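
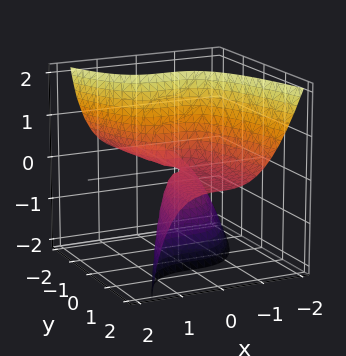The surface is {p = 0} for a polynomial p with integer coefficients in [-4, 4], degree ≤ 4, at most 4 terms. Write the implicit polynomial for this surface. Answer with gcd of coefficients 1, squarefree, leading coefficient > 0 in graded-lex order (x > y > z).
(a) The degree is 3 — no degree-2 surface has this shape.
(b) From the axis intercepts and sections: every point of the y-axis in the box is on the surface; it meets the z-axis at z = 0 (among the integer gridlines).
(c) These observations pin down the coefficients.

2*x^3 + 3*y*z + z^2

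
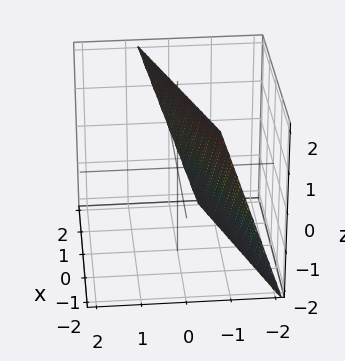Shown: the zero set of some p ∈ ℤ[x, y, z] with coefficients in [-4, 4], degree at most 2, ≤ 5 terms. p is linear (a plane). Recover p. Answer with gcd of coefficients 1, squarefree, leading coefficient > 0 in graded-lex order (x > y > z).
(a) Degree: the surface is flat (a plane), so deg p = 1.
(b) Observable constraints: it meets the x-axis at x = 2 (among the integer gridlines); it meets the z-axis at z = 2 (among the integer gridlines).
(c) These observations pin down the coefficients.

x - 3*y + z - 2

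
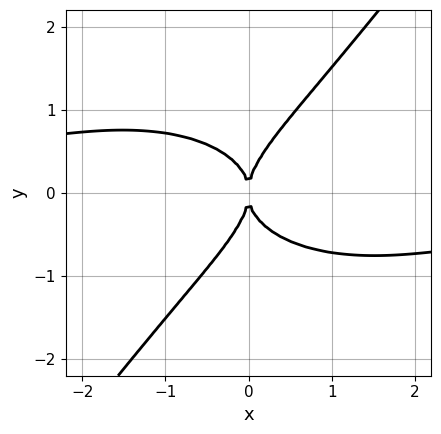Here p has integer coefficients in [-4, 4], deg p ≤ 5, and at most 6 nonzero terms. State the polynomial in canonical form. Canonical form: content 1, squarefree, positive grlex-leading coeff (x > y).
x^3*y + 2*x*y^3 - 2*y^4 + 2*x^2

deg p = 4. A generic line meets the curve in up to 4 points.
From the axis intercepts and sections: it meets the y-axis at y = 0 (among the integer gridlines); one x-axis crossing is at x = 0.
These observations pin down the coefficients.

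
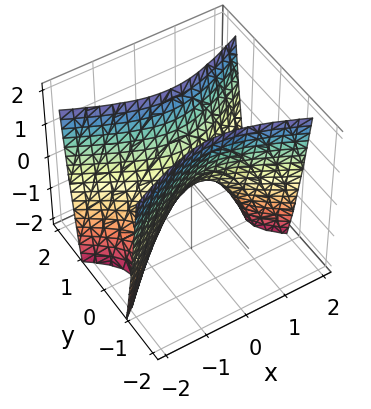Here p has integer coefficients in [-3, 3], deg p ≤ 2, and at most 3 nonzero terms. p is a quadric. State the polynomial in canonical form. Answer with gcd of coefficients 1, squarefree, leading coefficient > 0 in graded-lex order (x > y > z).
x^2 - 3*y^2 + z

1. deg p = 2. A saddle surface; a quadric.
2. Symmetries: the x ↦ −x reflection is a symmetry, so x appears only in even powers; it's symmetric under y → −y, forcing even powers of y.
3. Checking where it meets the axes: one y-axis crossing is at y = 0; it crosses the z-axis at the gridline z = 0; it meets the x-axis at x = 0 (among the integer gridlines).
4. The integer polynomial consistent with all of this is the stated p.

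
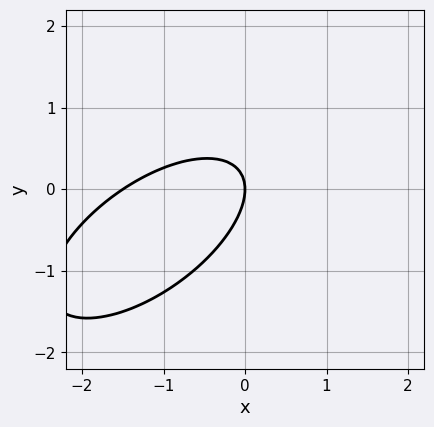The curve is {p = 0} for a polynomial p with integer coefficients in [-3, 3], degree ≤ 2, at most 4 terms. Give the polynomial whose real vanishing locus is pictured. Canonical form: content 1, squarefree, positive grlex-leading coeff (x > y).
2*x^2 - 3*x*y + 3*y^2 + 3*x

First, degree: the shape is more complex than any degree-1 curve, so deg p = 2.
Next, reading off the gridlines: it meets the y-axis at y = 0 (among the integer gridlines); one x-axis crossing is at x = 0.
Finally, matching integer coefficients to the picture gives p.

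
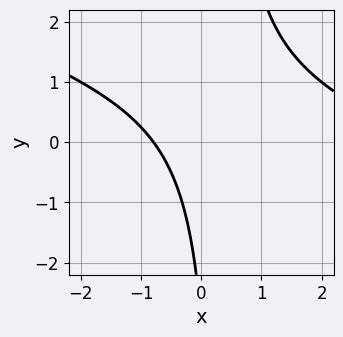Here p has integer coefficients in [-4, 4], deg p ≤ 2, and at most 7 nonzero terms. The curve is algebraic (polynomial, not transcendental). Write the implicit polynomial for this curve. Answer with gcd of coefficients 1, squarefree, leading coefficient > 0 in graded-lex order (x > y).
The degree is 2 — a generic line meets the curve in up to 2 points.
From the visible intercepts: the curve avoids every integer y-axis point in the box.
Assembling these constraints gives the stated polynomial.

x^2 + 3*x*y - 3*x - y - 3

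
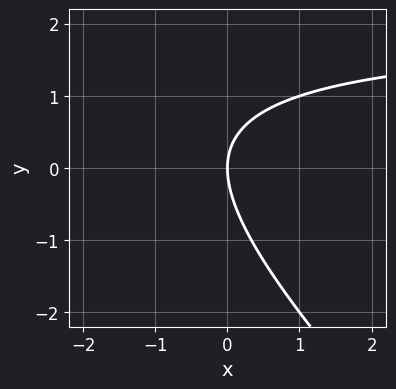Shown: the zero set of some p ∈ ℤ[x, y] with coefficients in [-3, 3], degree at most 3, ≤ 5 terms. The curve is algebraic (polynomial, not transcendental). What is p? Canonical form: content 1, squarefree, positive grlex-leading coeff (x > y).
1. The degree is 2 — the shape is more complex than any degree-1 curve.
2. Against the integer gridlines: it crosses the x-axis at the gridline x = 0; it crosses the y-axis at the gridline y = 0.
3. Matching integer coefficients to the picture gives p.

x*y + y^2 - 2*x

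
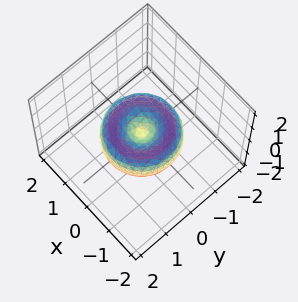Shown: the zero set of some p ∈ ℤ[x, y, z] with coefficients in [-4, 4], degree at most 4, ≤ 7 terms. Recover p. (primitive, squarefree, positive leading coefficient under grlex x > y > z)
2*x^4 + 4*x^2*y^2 + 2*y^4 - 3*x^2 - 3*y^2 + 3*z^2

1. Degree: the shape is more complex than any degree-3 surface, so deg p = 4.
2. By symmetry, every cross-section ⟂ z is a circle, so x, y appear only via x² + y².
3. From the visible intercepts: it meets the y-axis at y = 0 (among the integer gridlines); it meets the x-axis at x = 0 (among the integer gridlines); a circular section at z = 0 has radius between 1 and 2.
4. Solving for integer coefficients yields p as stated.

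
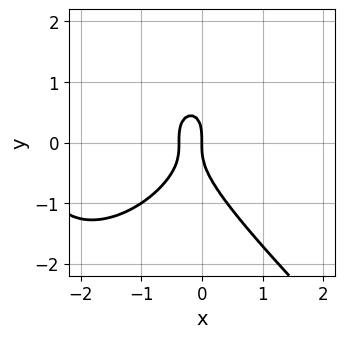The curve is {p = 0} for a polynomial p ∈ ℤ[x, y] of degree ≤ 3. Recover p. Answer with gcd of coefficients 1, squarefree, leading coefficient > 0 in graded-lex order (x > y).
deg p = 3. The shape is more complex than any degree-2 curve.
Reading off the gridlines: it crosses the y-axis at the gridline y = 0; it meets the x-axis at x = 0 (among the integer gridlines).
Assembling these constraints gives the stated polynomial.

x^3 + y^3 + 3*x^2 + x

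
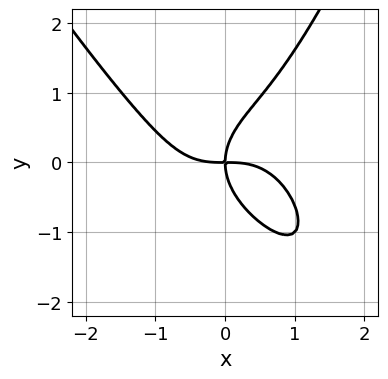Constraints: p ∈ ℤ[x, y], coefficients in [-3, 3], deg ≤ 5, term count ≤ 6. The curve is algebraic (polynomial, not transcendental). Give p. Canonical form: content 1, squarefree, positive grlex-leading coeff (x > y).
2*x^4 + x^3*y - 2*y^3 + 3*x*y

deg p = 4. No degree-3 curve has this shape.
From the visible intercepts: it meets the y-axis at y = 0 (among the integer gridlines); it crosses the x-axis at the gridline x = 0.
These observations pin down the coefficients.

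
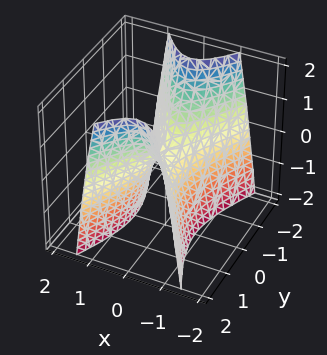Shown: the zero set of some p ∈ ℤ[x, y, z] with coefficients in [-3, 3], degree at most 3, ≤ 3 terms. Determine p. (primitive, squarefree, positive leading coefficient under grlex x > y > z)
3*x^2 - y^2 + z

1. The degree is 2 — a hyperbolic paraboloid; a quadric.
2. Symmetries: the y ↦ −y reflection is a symmetry, so y appears only in even powers; mirror symmetry x ↦ −x ⇒ only even powers of x.
3. Checking where it meets the axes: one x-axis crossing is at x = 0; it crosses the z-axis at the gridline z = 0.
4. Putting this together gives p.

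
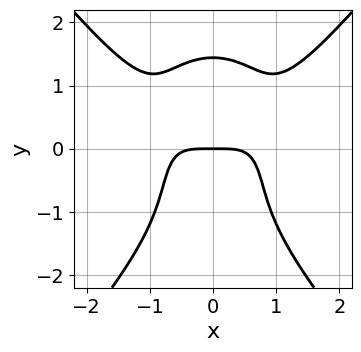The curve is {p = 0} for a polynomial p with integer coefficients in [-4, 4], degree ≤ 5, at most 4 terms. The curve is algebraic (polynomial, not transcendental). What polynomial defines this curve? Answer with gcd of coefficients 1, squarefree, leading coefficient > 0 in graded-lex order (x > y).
Degree: no degree-3 curve has this shape, so deg p = 4.
Symmetries: it's symmetric under x → −x, forcing even powers of x.
Reading off the gridlines: it crosses the y-axis at the gridline y = 0; one x-axis crossing is at x = 0.
These observations pin down the coefficients.

2*x^4 - y^4 - 3*x^2*y + 3*y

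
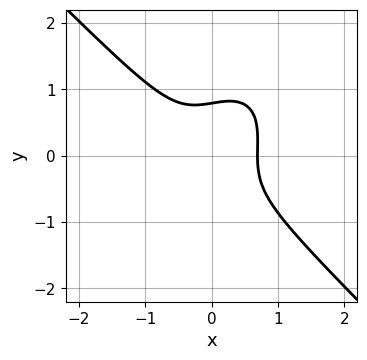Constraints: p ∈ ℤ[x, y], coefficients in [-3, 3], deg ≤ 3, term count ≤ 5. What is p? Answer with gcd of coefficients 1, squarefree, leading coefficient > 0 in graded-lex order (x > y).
(a) The degree is 3 — no degree-2 curve has this shape.
(b) The integer polynomial consistent with all of this is the stated p.

3*x^3 - x*y^2 + 2*y^3 - 1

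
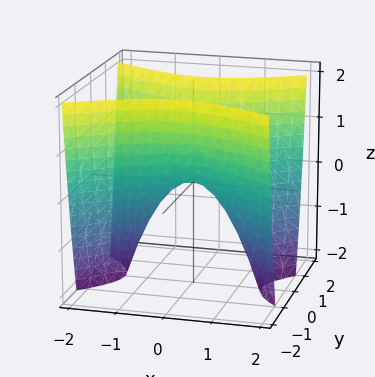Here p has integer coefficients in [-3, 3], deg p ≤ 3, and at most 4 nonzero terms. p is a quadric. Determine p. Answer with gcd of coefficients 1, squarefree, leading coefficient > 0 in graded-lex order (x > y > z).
x^2 - 2*y^2 + z

deg p = 2. A saddle surface; a quadric.
Symmetries: the y ↦ −y reflection is a symmetry, so y appears only in even powers; it's symmetric under x → −x, forcing even powers of x.
Reading off the gridlines: it meets the y-axis at y = 0 (among the integer gridlines); it meets the z-axis at z = 0 (among the integer gridlines); it crosses the x-axis at the gridline x = 0.
These observations pin down the coefficients.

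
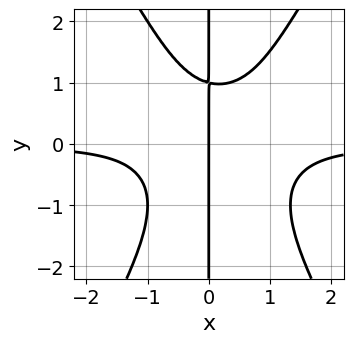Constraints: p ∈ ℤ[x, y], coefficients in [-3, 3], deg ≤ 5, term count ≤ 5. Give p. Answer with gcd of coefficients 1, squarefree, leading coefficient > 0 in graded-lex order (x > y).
3*x^3*y - x*y^3 - x^2*y - x*y + 2*x

(a) The degree is 4 — a generic line meets the curve in up to 4 points.
(b) From the axis intercepts and sections: it meets the x-axis at x = 0 (among the integer gridlines); the visible y-axis segment lies entirely on the curve.
(c) Assembling these constraints gives the stated polynomial.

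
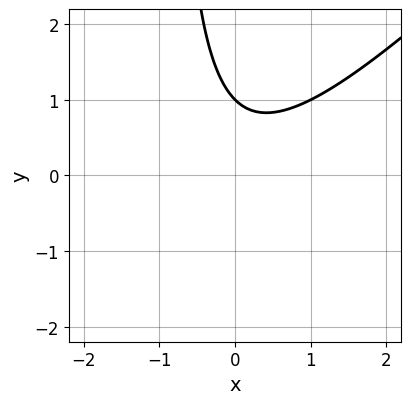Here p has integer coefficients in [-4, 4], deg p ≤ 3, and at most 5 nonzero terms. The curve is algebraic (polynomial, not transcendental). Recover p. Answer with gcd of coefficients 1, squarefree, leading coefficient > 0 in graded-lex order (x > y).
(a) The degree is 2 — a generic line meets the curve in up to 2 points.
(b) Observable constraints: it misses every integer gridline on the x-axis; it meets the y-axis at y = 1 (among the integer gridlines).
(c) Together with the visible shape, these determine p as stated.

x^2 - x*y - y + 1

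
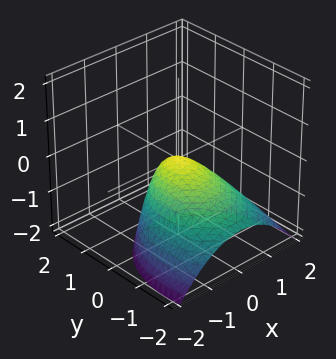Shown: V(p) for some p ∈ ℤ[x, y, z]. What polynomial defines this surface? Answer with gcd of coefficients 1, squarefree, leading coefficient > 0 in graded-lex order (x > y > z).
3*x^2 + 2*y^2 - 3*y*z + 3*z

1. The degree is 2 — no degree-1 surface has this shape.
2. Observable constraints: it meets the z-axis at z = 0 (among the integer gridlines); it meets the x-axis at x = 0 (among the integer gridlines); one y-axis crossing is at y = 0.
3. These observations pin down the coefficients.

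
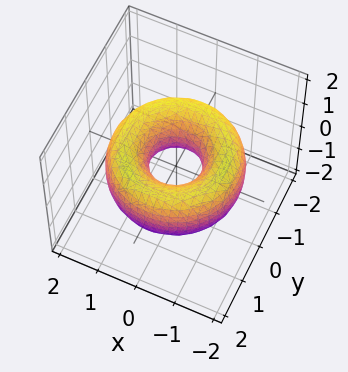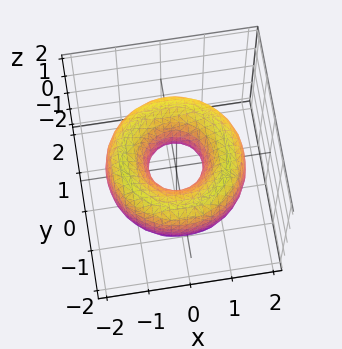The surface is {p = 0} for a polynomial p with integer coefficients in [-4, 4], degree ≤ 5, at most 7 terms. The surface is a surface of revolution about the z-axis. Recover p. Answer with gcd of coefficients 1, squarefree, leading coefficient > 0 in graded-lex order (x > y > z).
First, deg p = 4. No degree-3 surface has this shape.
Next, symmetries: the z-axis is an axis of rotation, so x and y enter only as x² + y².
Then, from the axis intercepts and sections: the surface avoids every integer z-axis point in the box; a circular section at z = 0 has radius between 0 and 1.
Finally, fitting integer coefficients to these (and the overall shape) gives p.

x^4 + 2*x^2*y^2 + y^4 - 3*x^2 - 3*y^2 + 2*z^2 + 1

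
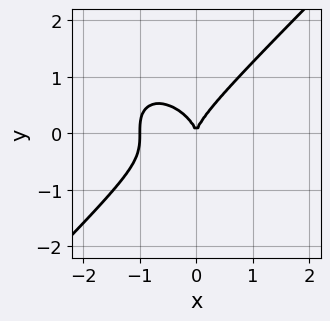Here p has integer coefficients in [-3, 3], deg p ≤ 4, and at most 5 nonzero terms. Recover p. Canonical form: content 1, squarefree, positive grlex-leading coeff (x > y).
x^3 - y^3 + x^2

(a) Degree: a generic line meets the curve in up to 3 points, so deg p = 3.
(b) Observable constraints: among the integer gridlines, it crosses the x-axis at x ∈ {-1, 0}; it crosses the y-axis at the gridline y = 0.
(c) Solving for integer coefficients yields p as stated.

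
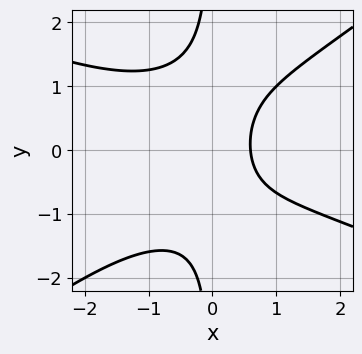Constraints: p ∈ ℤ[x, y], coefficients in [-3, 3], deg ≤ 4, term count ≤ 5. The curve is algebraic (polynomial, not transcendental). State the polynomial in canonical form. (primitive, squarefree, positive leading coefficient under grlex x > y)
First, deg p = 3.
Then, from the visible intercepts: the curve avoids every integer y-axis point in the box.
Finally, these observations pin down the coefficients.

x^3 + x^2*y - 3*x*y^2 + 3*x - 2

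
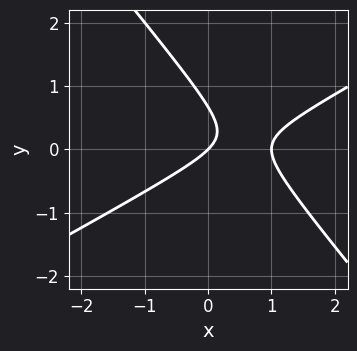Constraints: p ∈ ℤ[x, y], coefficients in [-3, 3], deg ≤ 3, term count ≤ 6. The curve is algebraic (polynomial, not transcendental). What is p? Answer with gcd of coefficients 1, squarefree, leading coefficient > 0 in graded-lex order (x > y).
2*x^2 - 2*x*y - 3*y^2 - 2*x + 2*y

deg p = 2. A generic line meets the curve in up to 2 points.
From the visible intercepts: the x-axis gridline crossings are at x ∈ {0, 1}; it meets the y-axis at y = 0 (among the integer gridlines).
Solving for integer coefficients yields p as stated.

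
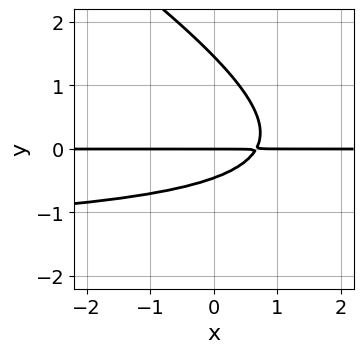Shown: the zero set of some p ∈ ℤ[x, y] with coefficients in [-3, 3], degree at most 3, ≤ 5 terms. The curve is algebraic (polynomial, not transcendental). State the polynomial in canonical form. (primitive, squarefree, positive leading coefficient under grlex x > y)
1. Degree: the shape is more complex than any degree-2 curve, so deg p = 3.
2. Checking where it meets the axes: one y-axis crossing is at y = 0; the visible x-axis segment lies entirely on the curve.
3. The integer polynomial consistent with all of this is the stated p.

2*x*y^2 + 3*y^3 + 3*x*y - 3*y^2 - 2*y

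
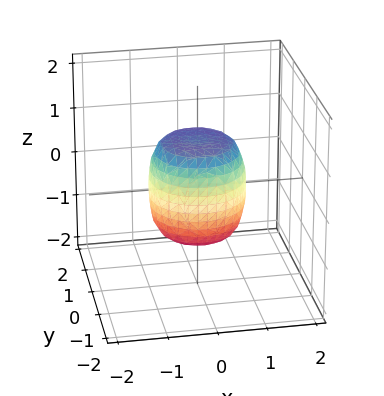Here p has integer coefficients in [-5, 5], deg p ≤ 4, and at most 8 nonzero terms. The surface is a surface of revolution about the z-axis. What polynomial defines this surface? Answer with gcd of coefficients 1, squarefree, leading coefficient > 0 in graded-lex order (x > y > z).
2*x^4 + 4*x^2*y^2 + 2*y^4 - x^2 - y^2 + z^2 - 1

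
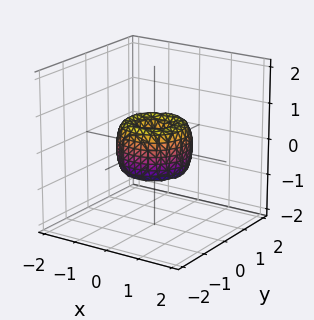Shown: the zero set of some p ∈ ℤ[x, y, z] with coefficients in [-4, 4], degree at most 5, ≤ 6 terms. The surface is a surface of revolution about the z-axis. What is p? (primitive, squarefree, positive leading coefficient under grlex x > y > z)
First, the degree is 4 — a generic line meets the surface in up to 4 points.
Next, by symmetry, the surface is invariant under rotation about z: p = q(x² + y², z).
Next, observable constraints: a circular section at z = 0 has radius exactly 1; among the integer gridlines, it crosses the x-axis at x ∈ {-1, 0, 1}; one z-axis crossing is at z = 0.
Finally, putting this together gives p. Check: (0, 1, 0) on the y-axis lies on the surface, and p(0, 1, 0) = 0. ✓

2*x^4 + 4*x^2*y^2 + 2*y^4 - 2*x^2 - 2*y^2 + z^2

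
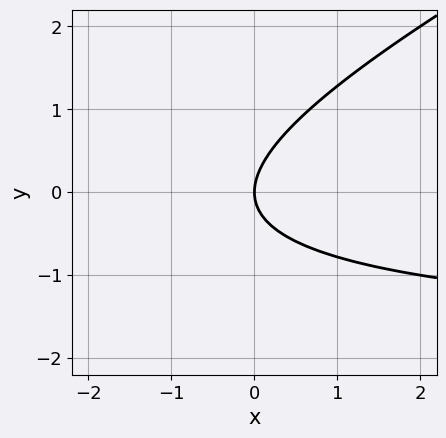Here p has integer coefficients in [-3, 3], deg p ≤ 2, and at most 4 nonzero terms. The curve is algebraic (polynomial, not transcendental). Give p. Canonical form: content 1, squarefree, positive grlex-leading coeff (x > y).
1. deg p = 2.
2. Observable constraints: one y-axis crossing is at y = 0; it crosses the x-axis at the gridline x = 0.
3. The integer polynomial consistent with all of this is the stated p.

x*y - 2*y^2 + 2*x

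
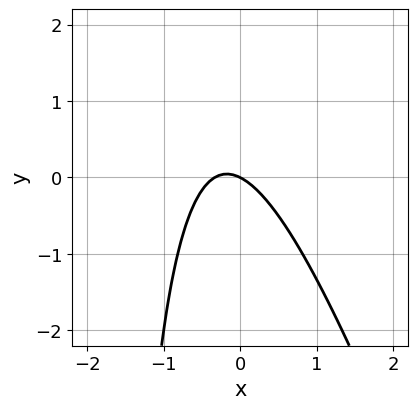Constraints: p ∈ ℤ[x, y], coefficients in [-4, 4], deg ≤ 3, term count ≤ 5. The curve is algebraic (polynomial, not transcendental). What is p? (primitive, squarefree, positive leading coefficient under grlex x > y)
The degree is 2 — a generic line meets the curve in up to 2 points.
Reading off the gridlines: it crosses the y-axis at the gridline y = 0; it crosses the x-axis at the gridline x = 0.
Solving for integer coefficients yields p as stated.

3*x^2 + x*y + x + 2*y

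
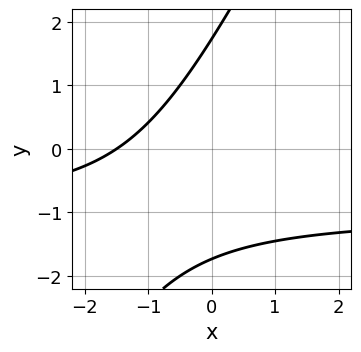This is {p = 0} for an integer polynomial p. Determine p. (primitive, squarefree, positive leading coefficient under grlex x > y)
The degree is 2 — a generic line meets the curve in up to 2 points.
Putting this together gives p.

2*x*y - y^2 + 2*x + 3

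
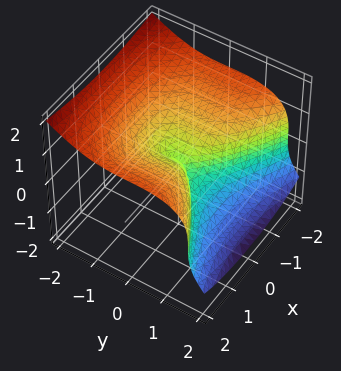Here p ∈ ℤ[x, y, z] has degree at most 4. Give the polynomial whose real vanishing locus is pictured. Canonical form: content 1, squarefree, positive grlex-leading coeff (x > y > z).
First, deg p = 3. The shape is more complex than any degree-2 surface.
Then, against the integer gridlines: one x-axis crossing is at x = 0; it crosses the y-axis at the gridline y = 0; one z-axis crossing is at z = 0.
Finally, assembling these constraints gives the stated polynomial.

y^3 + 2*z^3 - x^2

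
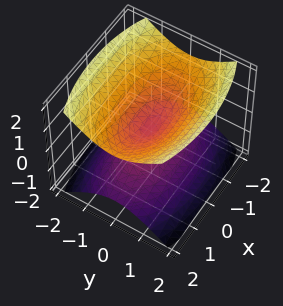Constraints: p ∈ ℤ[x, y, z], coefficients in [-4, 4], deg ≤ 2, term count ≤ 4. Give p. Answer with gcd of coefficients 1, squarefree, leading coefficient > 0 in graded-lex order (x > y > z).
x^2 + 3*y^2 - 3*z^2

(a) The picture has 2 separate pieces. They look like related sheets of one shape, so recover p as a whole.
(b) The degree is 2 — a double cone through the origin; a quadric.
(c) Symmetries: mirror symmetry y ↦ −y ⇒ only even powers of y; the x ↦ −x reflection is a symmetry, so x appears only in even powers; it's symmetric under z → −z, forcing even powers of z.
(d) Observable constraints: one z-axis crossing is at z = 0; it crosses the y-axis at the gridline y = 0.
(e) These observations pin down the coefficients.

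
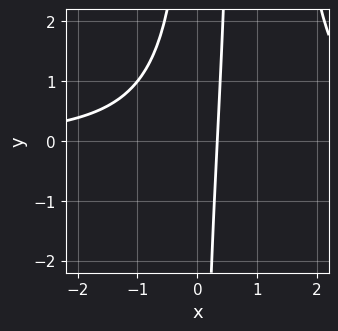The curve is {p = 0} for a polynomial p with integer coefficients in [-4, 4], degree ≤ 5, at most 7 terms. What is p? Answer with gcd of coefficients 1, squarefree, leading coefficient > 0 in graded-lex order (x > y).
First, the degree is 4 — a generic line meets the curve in up to 4 points.
Next, reading off the gridlines: no y-intercept at any integer in the box.
Finally, matching integer coefficients to the picture gives p.

x^3*y - 2*x^2*y + x*y - 3*x + 1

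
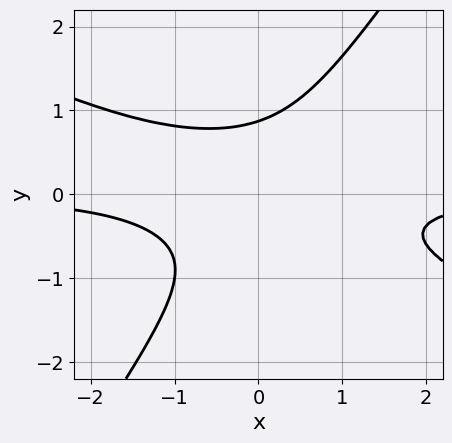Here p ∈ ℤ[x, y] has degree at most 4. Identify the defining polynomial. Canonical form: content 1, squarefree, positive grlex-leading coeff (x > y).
2*x^2*y + 3*x*y^2 - 3*y^3 + 2

First, degree: no degree-2 curve has this shape, so deg p = 3.
Next, from the visible intercepts: no x-intercept at any integer in the box.
Finally, assembling these constraints gives the stated polynomial.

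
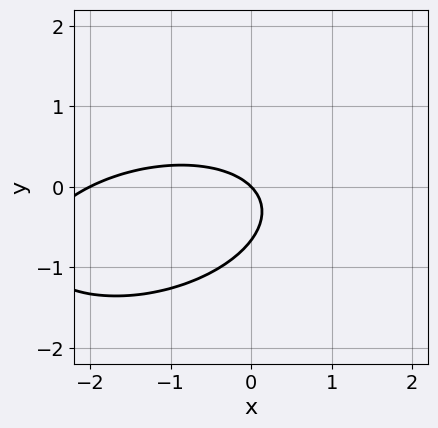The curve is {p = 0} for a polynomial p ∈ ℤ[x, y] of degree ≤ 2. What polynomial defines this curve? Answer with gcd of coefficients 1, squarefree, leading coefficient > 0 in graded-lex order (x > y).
First, deg p = 2.
Next, from the visible intercepts: among the integer gridlines, it crosses the x-axis at x ∈ {-2, 0}; one y-axis crossing is at y = 0.
Finally, assembling these constraints gives the stated polynomial.

x^2 - x*y + 3*y^2 + 2*x + 2*y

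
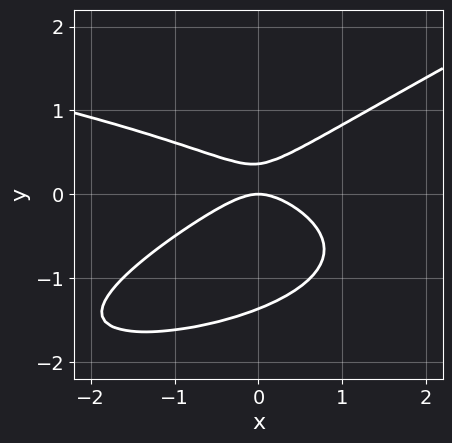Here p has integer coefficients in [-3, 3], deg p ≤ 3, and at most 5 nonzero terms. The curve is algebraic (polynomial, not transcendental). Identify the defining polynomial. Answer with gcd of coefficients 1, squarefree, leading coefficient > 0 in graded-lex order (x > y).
x*y^2 - 2*y^3 + x^2 - 2*y^2 + y

deg p = 3. No degree-2 curve has this shape.
Reading off the gridlines: one x-axis crossing is at x = 0; it meets the y-axis at y = 0 (among the integer gridlines).
Solving for integer coefficients yields p as stated.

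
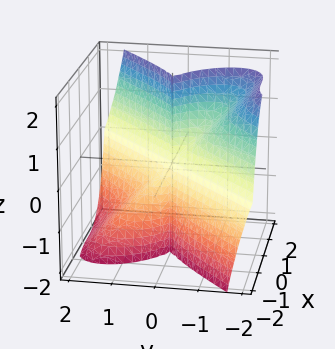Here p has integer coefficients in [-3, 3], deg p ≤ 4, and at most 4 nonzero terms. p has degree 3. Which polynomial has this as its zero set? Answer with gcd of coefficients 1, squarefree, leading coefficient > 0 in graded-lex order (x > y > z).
The degree is 3 — no degree-2 surface has this shape.
From the axis intercepts and sections: the visible z-axis segment lies entirely on the surface; it crosses the y-axis at the gridline y = 0; one x-axis crossing is at x = 0.
Fitting integer coefficients to these (and the overall shape) gives p.

x^3 - y^3 - y^2*z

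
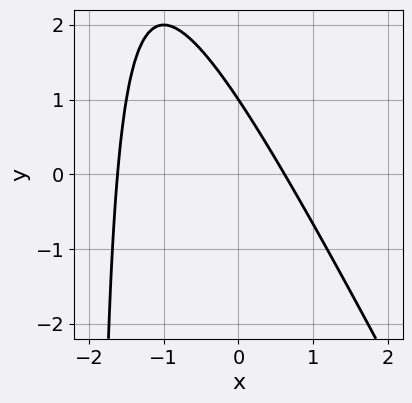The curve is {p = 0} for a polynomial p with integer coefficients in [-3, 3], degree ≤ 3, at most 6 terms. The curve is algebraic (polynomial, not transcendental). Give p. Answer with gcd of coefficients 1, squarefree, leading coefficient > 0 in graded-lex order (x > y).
2*x^2 + x*y + 2*x + 2*y - 2

deg p = 2. The shape is more complex than any degree-1 curve.
Observable constraints: one y-axis crossing is at y = 1.
The integer polynomial consistent with all of this is the stated p.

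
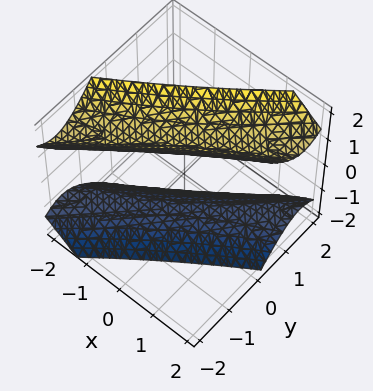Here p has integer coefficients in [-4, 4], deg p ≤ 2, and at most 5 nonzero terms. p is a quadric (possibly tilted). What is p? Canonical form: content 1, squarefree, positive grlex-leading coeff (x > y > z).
x^2 - 3*x*y + 2*y^2 - z^2 + 2

1. The picture has 2 separate pieces. They look like related sheets of one shape, so recover p as a whole.
2. deg p = 2. A generic line meets the surface in up to 2 points.
3. From the visible intercepts: it misses every integer gridline on the x-axis; it misses every integer gridline on the y-axis.
4. Assembling these constraints gives the stated polynomial.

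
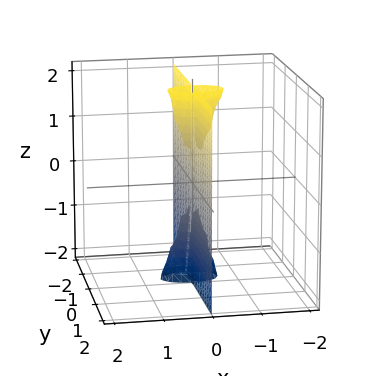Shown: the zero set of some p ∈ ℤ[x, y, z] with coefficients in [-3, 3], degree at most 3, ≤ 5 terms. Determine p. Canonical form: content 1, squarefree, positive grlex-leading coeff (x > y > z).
I count 3 distinct pieces. Treating them together as one polynomial.
The degree is 3 — a generic line meets the surface in up to 3 points.
From the axis intercepts and sections: every point of the z-axis in the box is on the surface; one x-axis crossing is at x = 0.
Putting this together gives p. Check: (0, 1, 0) on the y-axis lies on the surface, and p(0, 1, 0) = 0. ✓

x^3 + 3*x*y^2 - x*y*z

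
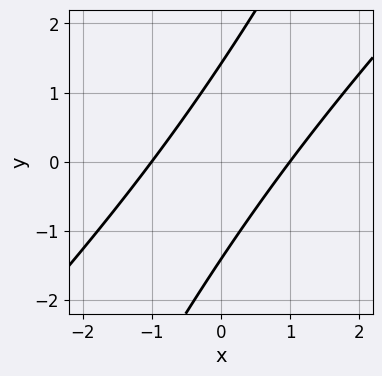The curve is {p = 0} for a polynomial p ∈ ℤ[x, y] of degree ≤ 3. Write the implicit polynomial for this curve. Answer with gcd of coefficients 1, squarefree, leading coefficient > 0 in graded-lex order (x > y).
First, degree: no degree-1 curve has this shape, so deg p = 2.
Next, from the visible intercepts: among the integer gridlines, it crosses the x-axis at x ∈ {-1, 1}.
Finally, matching integer coefficients to the picture gives p.

2*x^2 - 3*x*y + y^2 - 2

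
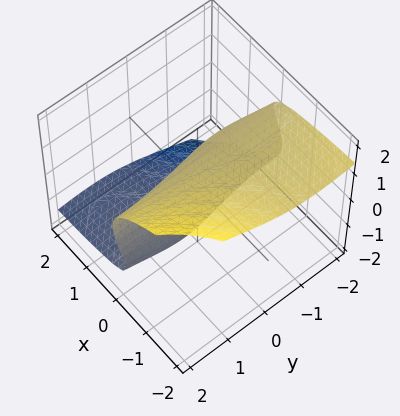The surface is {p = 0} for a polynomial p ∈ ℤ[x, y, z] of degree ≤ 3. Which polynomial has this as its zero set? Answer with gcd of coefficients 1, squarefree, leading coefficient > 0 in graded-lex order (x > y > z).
x*y^2 + 2*x*y*z + 3*z^3 + 3*x - 3*z

First, degree: a generic line meets the surface in up to 3 points, so deg p = 3.
Next, checking where it meets the axes: the visible y-axis segment lies entirely on the surface; among the integer gridlines, it crosses the z-axis at z ∈ {-1, 0, 1}; one x-axis crossing is at x = 0.
Finally, fitting integer coefficients to these (and the overall shape) gives p.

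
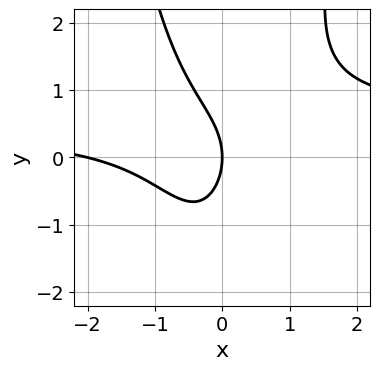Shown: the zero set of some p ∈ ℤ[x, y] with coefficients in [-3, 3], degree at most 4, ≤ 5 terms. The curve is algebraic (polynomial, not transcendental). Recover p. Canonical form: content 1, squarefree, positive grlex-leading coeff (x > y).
2*x^2*y - x^2 - y^2 - 2*x

First, deg p = 3.
Then, checking where it meets the axes: one y-axis crossing is at y = 0; the x-axis gridline crossings are at x ∈ {-2, 0}.
Finally, matching integer coefficients to the picture gives p.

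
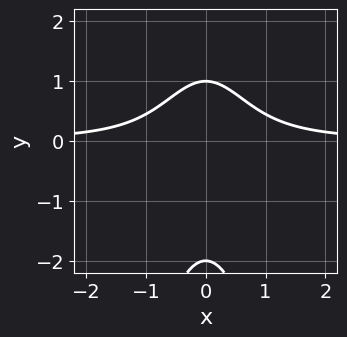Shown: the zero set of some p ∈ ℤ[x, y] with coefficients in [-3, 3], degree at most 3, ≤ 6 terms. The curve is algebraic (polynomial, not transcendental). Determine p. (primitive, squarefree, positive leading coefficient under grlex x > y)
First, degree: a generic line meets the curve in up to 3 points, so deg p = 3.
Then, symmetries: it's symmetric under x → −x, forcing even powers of x.
Next, from the axis intercepts and sections: the curve avoids every integer x-axis point in the box; among the integer gridlines, it crosses the y-axis at y ∈ {-2, 1}.
Finally, assembling these constraints gives the stated polynomial.

3*x^2*y + y^2 + y - 2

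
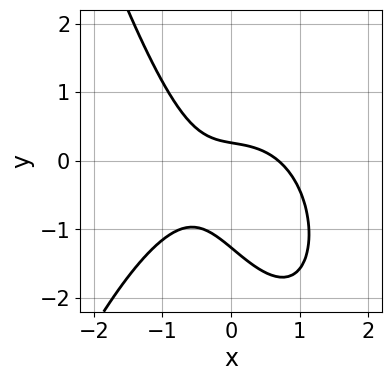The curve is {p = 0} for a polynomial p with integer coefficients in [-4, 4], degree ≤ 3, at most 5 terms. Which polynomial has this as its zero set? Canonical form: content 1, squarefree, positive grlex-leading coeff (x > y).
3*x^3 + 3*x*y + 3*y^2 + 3*y - 1

The degree is 3 — a generic line meets the curve in up to 3 points.
Solving for integer coefficients yields p as stated.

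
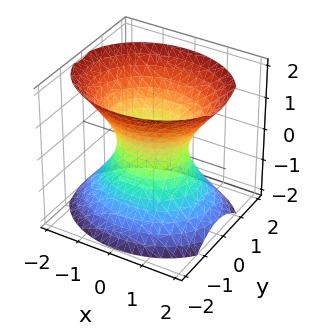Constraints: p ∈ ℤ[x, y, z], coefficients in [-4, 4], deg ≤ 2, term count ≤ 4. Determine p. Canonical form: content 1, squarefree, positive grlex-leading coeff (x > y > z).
(a) deg p = 2.
(b) Symmetries: mirror symmetry x ↦ −x ⇒ only even powers of x; the y ↦ −y reflection is a symmetry, so y appears only in even powers; the z ↦ −z reflection is a symmetry, so z appears only in even powers.
(c) Observable constraints: the x-axis gridline crossings are at x ∈ {-1, 1}; the surface avoids every integer z-axis point in the box.
(d) Matching integer coefficients to the picture gives p.

2*x^2 + 3*y^2 - 2*z^2 - 2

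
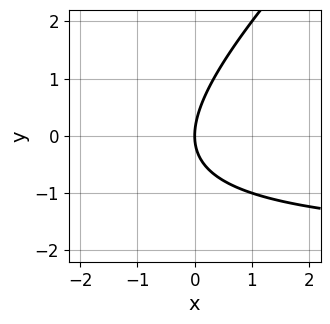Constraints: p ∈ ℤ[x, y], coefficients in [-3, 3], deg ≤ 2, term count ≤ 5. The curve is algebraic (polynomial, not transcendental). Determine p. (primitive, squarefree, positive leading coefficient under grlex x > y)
Degree: a generic line meets the curve in up to 2 points, so deg p = 2.
Against the integer gridlines: it crosses the x-axis at the gridline x = 0; one y-axis crossing is at y = 0.
Assembling these constraints gives the stated polynomial.

x*y - y^2 + 2*x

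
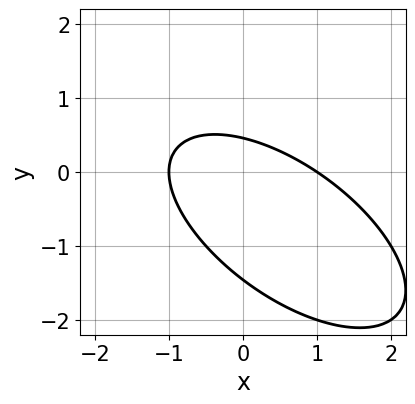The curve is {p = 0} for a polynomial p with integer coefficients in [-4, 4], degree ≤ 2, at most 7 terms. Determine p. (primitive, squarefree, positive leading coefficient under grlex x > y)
2*x^2 + 3*x*y + 3*y^2 + 3*y - 2

1. Degree: the shape is more complex than any degree-1 curve, so deg p = 2.
2. Observable constraints: among the integer gridlines, it crosses the x-axis at x ∈ {-1, 1}.
3. Matching integer coefficients to the picture gives p.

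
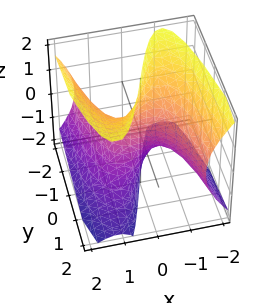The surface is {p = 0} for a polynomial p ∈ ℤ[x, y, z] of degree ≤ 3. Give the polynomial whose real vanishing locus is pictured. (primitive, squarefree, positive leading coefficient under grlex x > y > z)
2*x^3 - 2*x*z^2 + 3*y

First, the degree is 3 — the shape is more complex than any degree-2 surface.
Next, from the axis intercepts and sections: it meets the y-axis at y = 0 (among the integer gridlines); the visible z-axis segment lies entirely on the surface; one x-axis crossing is at x = 0.
Finally, solving for integer coefficients yields p as stated.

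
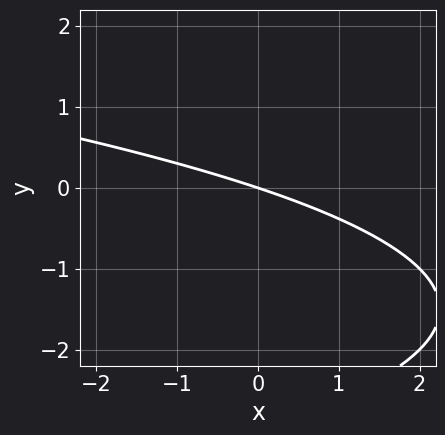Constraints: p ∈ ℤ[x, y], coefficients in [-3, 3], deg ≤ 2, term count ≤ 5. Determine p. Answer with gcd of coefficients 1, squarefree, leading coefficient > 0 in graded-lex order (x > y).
y^2 + x + 3*y

The degree is 2 — a generic line meets the curve in up to 2 points.
Against the integer gridlines: one x-axis crossing is at x = 0; one y-axis crossing is at y = 0.
Together with the visible shape, these determine p as stated.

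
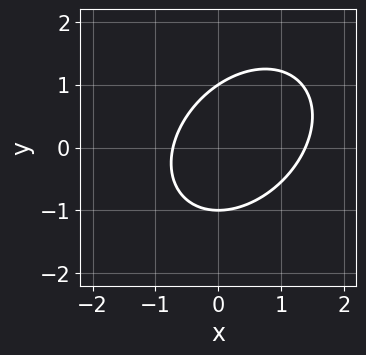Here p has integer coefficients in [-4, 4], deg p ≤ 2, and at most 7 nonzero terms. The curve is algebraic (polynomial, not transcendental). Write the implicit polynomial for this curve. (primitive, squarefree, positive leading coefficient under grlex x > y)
1. deg p = 2. A generic line meets the curve in up to 2 points.
2. From the visible intercepts: among the integer gridlines, it crosses the y-axis at y ∈ {-1, 1}.
3. Together with the visible shape, these determine p as stated.

3*x^2 - 2*x*y + 3*y^2 - 2*x - 3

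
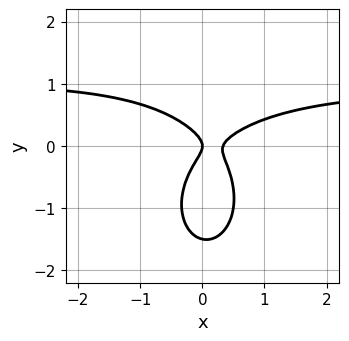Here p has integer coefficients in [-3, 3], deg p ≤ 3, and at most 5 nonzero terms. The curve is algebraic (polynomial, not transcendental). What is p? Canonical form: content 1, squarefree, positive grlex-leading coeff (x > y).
(a) The degree is 3 — the shape is more complex than any degree-2 curve.
(b) Checking where it meets the axes: one x-axis crossing is at x = 0; it crosses the y-axis at the gridline y = 0.
(c) Assembling these constraints gives the stated polynomial.

3*x^2*y + 2*y^3 - 3*x^2 + 3*y^2 + x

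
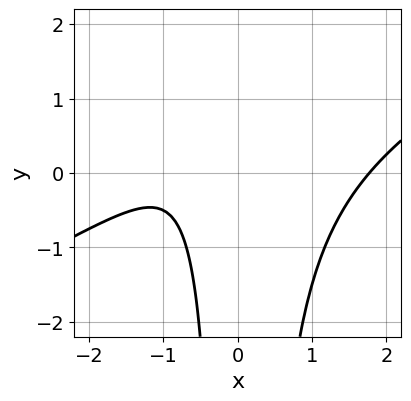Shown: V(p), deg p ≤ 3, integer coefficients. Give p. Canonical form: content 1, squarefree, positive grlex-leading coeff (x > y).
First, deg p = 3. No degree-2 curve has this shape.
Then, reading off the gridlines: it misses every integer gridline on the y-axis.
Finally, putting this together gives p.

x^3 - 2*x^2*y - 2*x - 2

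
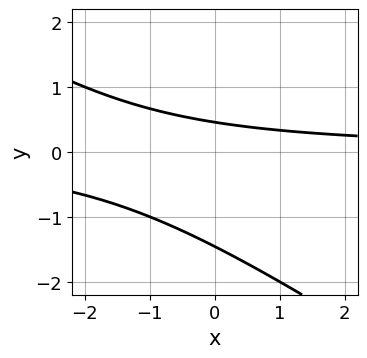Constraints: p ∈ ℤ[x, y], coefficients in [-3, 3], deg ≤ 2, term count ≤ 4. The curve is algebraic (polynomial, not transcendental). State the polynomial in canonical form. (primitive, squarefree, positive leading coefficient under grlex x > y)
2*x*y + 3*y^2 + 3*y - 2

deg p = 2. The shape is more complex than any degree-1 curve.
Against the integer gridlines: the curve avoids every integer x-axis point in the box.
Putting this together gives p.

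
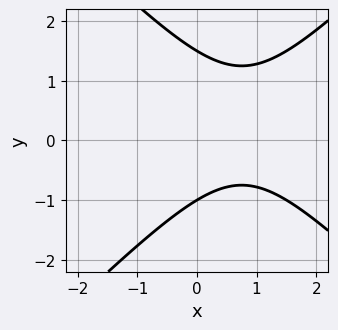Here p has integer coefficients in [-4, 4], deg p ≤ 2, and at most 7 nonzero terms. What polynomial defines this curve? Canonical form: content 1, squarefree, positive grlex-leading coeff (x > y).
2*x^2 - 2*y^2 - 3*x + y + 3

(a) deg p = 2.
(b) Checking where it meets the axes: one y-axis crossing is at y = -1; the curve avoids every integer x-axis point in the box.
(c) These observations pin down the coefficients.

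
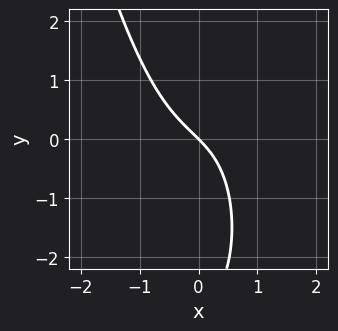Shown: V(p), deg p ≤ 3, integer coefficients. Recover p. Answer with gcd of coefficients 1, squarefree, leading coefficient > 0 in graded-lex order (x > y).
First, the degree is 3 — a generic line meets the curve in up to 3 points.
Next, against the integer gridlines: one x-axis crossing is at x = 0; one y-axis crossing is at y = 0.
Finally, assembling these constraints gives the stated polynomial.

3*x^3 + y^2 + 3*x + 3*y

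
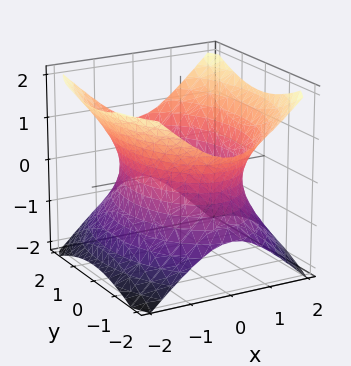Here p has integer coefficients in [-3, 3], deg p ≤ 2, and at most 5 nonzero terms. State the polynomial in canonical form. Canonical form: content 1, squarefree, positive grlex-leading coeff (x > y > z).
2*x^2 + y^2 - 2*z^2 - 3

1. Degree: one connected sheet with a waist; a quadric, so deg p = 2.
2. Symmetries: it's symmetric under y → −y, forcing even powers of y; it's symmetric under z → −z, forcing even powers of z; it's symmetric under x → −x, forcing even powers of x.
3. From the visible intercepts: no z-intercept at any integer in the box.
4. These observations pin down the coefficients.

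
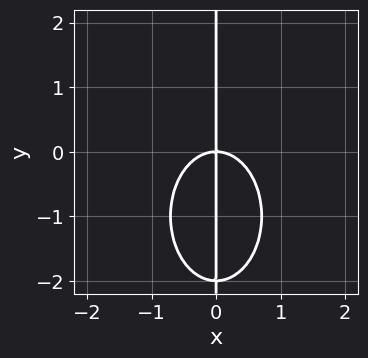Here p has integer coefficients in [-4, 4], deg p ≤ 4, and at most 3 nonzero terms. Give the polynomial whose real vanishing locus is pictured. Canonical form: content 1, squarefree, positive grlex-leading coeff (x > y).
First, the degree is 3 — no degree-2 curve has this shape.
Then, checking where it meets the axes: the visible y-axis segment lies entirely on the curve; one x-axis crossing is at x = 0.
Finally, putting this together gives p.

2*x^3 + x*y^2 + 2*x*y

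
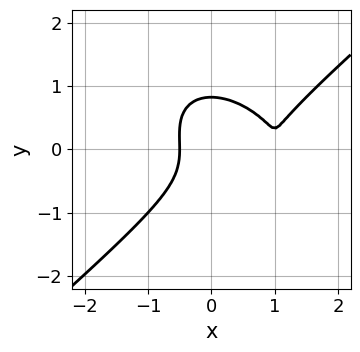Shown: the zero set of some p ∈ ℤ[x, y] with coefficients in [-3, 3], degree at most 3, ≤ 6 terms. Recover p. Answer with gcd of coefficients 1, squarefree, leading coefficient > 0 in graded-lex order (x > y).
2*x^3 - 3*y^3 - 3*x^2 + y^2 + 1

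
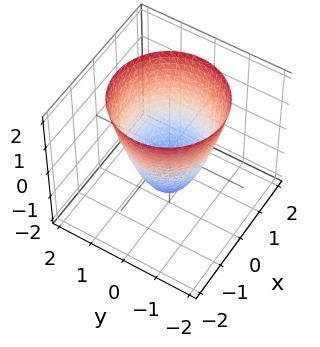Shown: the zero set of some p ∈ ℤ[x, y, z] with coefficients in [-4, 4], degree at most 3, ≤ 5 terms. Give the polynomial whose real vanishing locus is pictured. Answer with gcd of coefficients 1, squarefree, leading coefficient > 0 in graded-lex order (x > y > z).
3*x^2 + 3*y^2 - 2*z - 3

1. deg p = 2. No degree-1 surface has this shape.
2. Symmetries: every cross-section ⟂ z is a circle, so x, y appear only via x² + y².
3. Reading off the gridlines: a circular section at z = -1 has radius between 0 and 1; among the integer gridlines, it crosses the y-axis at y ∈ {-1, 1}; the x-axis gridline crossings are at x ∈ {-1, 1}.
4. Together with the visible shape, these determine p as stated.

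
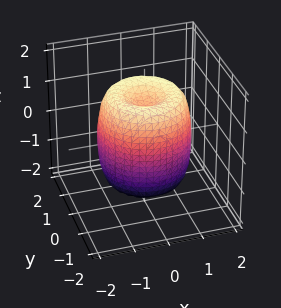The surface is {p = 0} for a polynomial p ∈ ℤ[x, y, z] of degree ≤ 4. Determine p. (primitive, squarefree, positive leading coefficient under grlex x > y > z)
2*x^4 + 4*x^2*y^2 + 2*y^4 - 3*x^2 - 3*y^2 + z^2 - 1

deg p = 4. A generic line meets the surface in up to 4 points.
Symmetry: the z-axis is an axis of rotation, so x and y enter only as x² + y².
Observable constraints: among the integer gridlines, it crosses the z-axis at z ∈ {-1, 1}; a circular section at z = -1 has radius between 1 and 2.
Together with the visible shape, these determine p as stated.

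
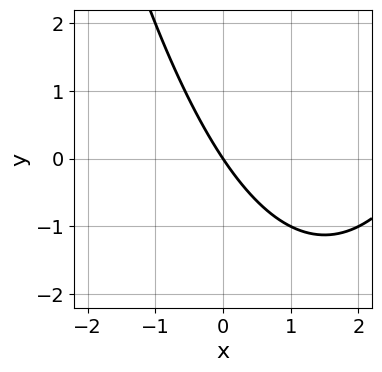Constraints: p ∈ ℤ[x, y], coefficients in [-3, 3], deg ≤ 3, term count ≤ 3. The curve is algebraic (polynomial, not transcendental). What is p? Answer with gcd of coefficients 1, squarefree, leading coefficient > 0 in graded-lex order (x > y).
1. Degree: the shape is more complex than any degree-1 curve, so deg p = 2.
2. Observable constraints: it crosses the y-axis at the gridline y = 0; it meets the x-axis at x = 0 (among the integer gridlines).
3. Matching integer coefficients to the picture gives p.

x^2 - 3*x - 2*y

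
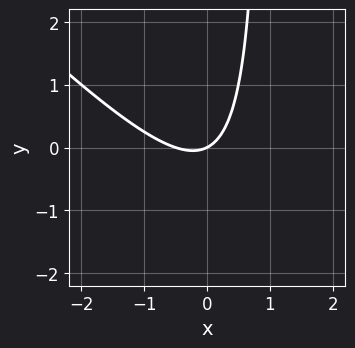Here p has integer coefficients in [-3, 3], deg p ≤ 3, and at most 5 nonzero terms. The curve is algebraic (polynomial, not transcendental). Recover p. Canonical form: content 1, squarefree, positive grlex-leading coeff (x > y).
First, the degree is 2 — a generic line meets the curve in up to 2 points.
Next, against the integer gridlines: it meets the y-axis at y = 0 (among the integer gridlines); it crosses the x-axis at the gridline x = 0.
Finally, together with the visible shape, these determine p as stated.

2*x^2 + 2*x*y + x - 2*y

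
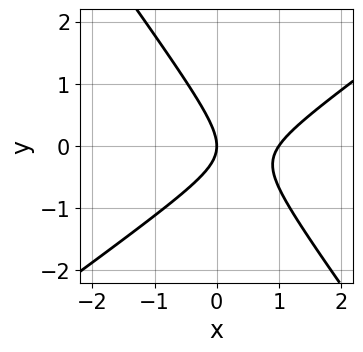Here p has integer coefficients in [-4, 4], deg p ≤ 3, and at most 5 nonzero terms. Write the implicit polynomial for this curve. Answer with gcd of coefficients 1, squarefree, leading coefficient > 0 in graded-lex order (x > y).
3*x^2 - 2*x*y - 3*y^2 - 3*x

1. Degree: the shape is more complex than any degree-1 curve, so deg p = 2.
2. Observable constraints: the x-axis gridline crossings are at x ∈ {0, 1}; it crosses the y-axis at the gridline y = 0.
3. Putting this together gives p.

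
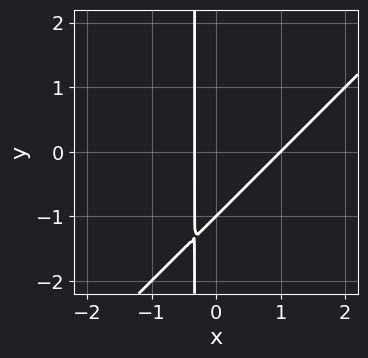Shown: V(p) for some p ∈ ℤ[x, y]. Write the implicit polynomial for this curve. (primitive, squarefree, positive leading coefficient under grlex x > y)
3*x^2 - 3*x*y - 2*x - y - 1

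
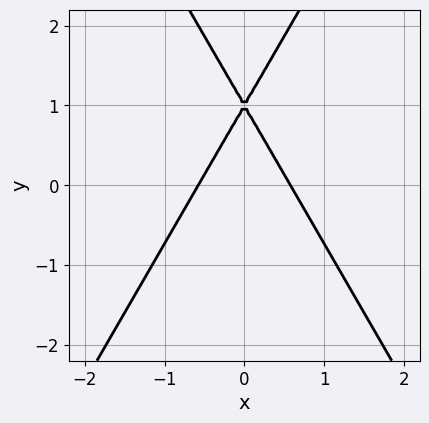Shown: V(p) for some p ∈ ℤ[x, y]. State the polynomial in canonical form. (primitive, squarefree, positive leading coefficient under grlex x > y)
First, the degree is 2 — no degree-1 curve has this shape.
Next, symmetries: the x ↦ −x reflection is a symmetry, so x appears only in even powers.
Next, from the visible intercepts: it crosses the y-axis at the gridline y = 1.
Finally, these observations pin down the coefficients.

3*x^2 - y^2 + 2*y - 1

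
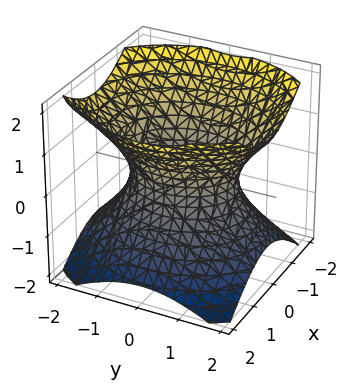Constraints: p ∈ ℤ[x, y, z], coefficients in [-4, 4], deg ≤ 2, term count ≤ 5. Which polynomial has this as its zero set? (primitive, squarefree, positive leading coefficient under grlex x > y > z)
3*x^2 + 2*y^2 - 3*z^2 - 3

First, degree: one connected sheet with a waist; a quadric, so deg p = 2.
Then, symmetries: the z ↦ −z reflection is a symmetry, so z appears only in even powers; it's symmetric under x → −x, forcing even powers of x; mirror symmetry y ↦ −y ⇒ only even powers of y.
Next, checking where it meets the axes: the x-axis gridline crossings are at x ∈ {-1, 1}; it misses every integer gridline on the z-axis.
Finally, together with the visible shape, these determine p as stated.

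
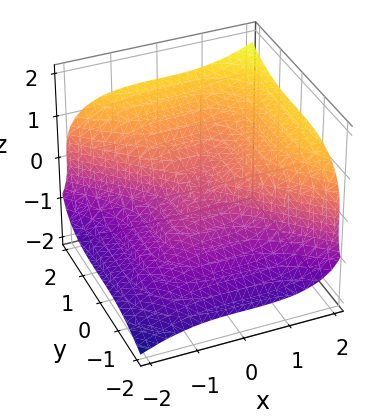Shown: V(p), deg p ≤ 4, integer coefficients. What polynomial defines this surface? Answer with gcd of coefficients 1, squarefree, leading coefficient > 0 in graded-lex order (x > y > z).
x^3 + y^3 - 3*z^3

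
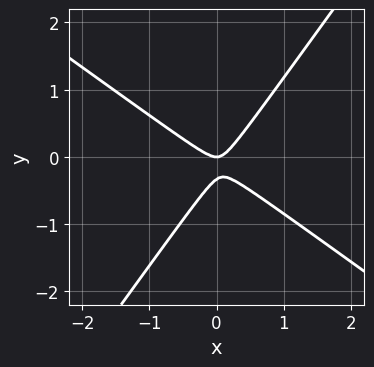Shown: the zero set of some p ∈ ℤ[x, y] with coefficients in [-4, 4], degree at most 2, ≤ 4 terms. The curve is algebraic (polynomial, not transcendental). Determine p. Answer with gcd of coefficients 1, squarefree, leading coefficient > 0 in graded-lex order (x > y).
Degree: the shape is more complex than any degree-1 curve, so deg p = 2.
From the visible intercepts: one x-axis crossing is at x = 0; it meets the y-axis at y = 0 (among the integer gridlines).
Matching integer coefficients to the picture gives p.

3*x^2 + 2*x*y - 3*y^2 - y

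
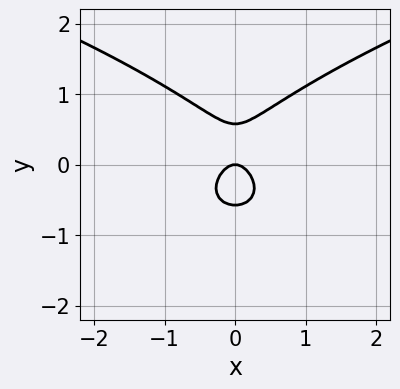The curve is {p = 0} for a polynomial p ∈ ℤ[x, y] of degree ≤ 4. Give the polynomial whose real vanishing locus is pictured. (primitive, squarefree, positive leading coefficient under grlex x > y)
1. The degree is 3 — a generic line meets the curve in up to 3 points.
2. Symmetries: it's symmetric under x → −x, forcing even powers of x.
3. Observable constraints: it crosses the x-axis at the gridline x = 0; it crosses the y-axis at the gridline y = 0.
4. Fitting integer coefficients to these (and the overall shape) gives p.

3*y^3 - 3*x^2 - y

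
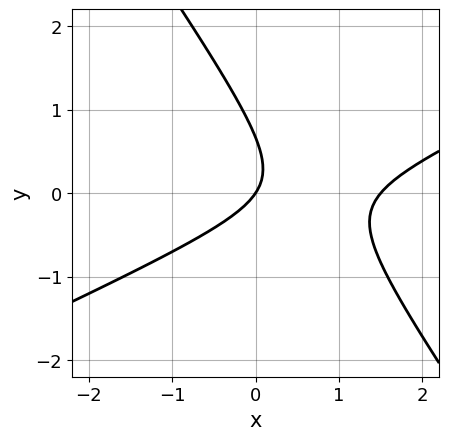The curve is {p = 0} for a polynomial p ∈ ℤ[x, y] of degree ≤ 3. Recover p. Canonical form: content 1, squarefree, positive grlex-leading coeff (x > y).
2*x^2 - 3*x*y - 3*y^2 - 3*x + 2*y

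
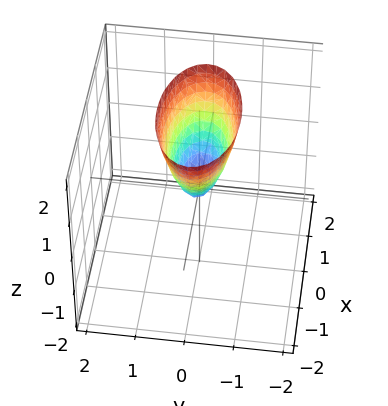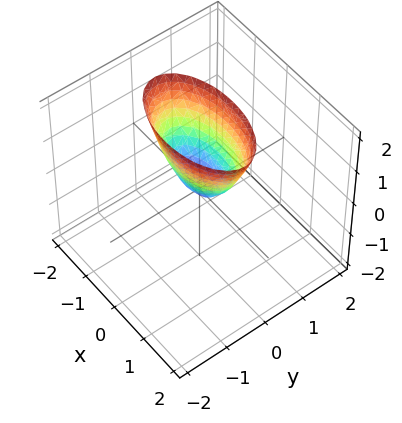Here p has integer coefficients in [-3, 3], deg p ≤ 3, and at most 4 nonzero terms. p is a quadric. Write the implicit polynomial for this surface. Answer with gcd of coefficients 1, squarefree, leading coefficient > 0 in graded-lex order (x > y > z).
x^2 + 3*y^2 - z

(a) deg p = 2. A paraboloid; a quadric.
(b) Symmetries: the x ↦ −x reflection is a symmetry, so x appears only in even powers; mirror symmetry y ↦ −y ⇒ only even powers of y.
(c) From the visible intercepts: it meets the x-axis at x = 0 (among the integer gridlines); one z-axis crossing is at z = 0; it meets the y-axis at y = 0 (among the integer gridlines).
(d) Solving for integer coefficients yields p as stated.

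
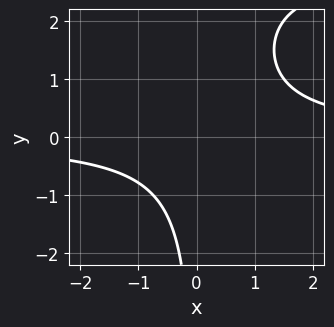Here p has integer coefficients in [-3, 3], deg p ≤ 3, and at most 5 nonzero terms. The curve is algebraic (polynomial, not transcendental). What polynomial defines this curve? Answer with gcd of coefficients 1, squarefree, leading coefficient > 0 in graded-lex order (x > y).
(a) The degree is 3 — no degree-2 curve has this shape.
(b) Checking where it meets the axes: it misses every integer gridline on the y-axis; the curve avoids every integer x-axis point in the box.
(c) Assembling these constraints gives the stated polynomial.

x*y^2 - 3*x*y + 3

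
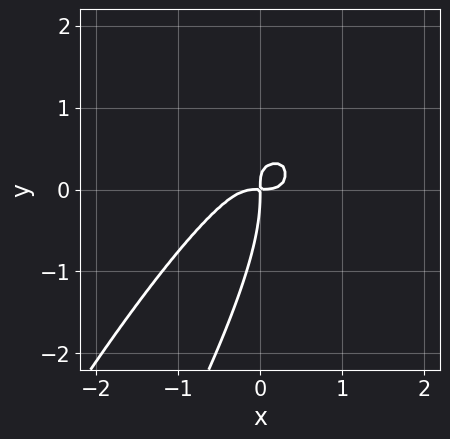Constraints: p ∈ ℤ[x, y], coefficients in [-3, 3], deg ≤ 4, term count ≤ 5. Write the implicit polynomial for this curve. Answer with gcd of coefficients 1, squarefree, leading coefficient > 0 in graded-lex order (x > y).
3*x^4 - 2*x*y^3 + y^4 + 3*x*y^2 - x*y

(a) Degree: a generic line meets the curve in up to 4 points, so deg p = 4.
(b) Solving for integer coefficients yields p as stated.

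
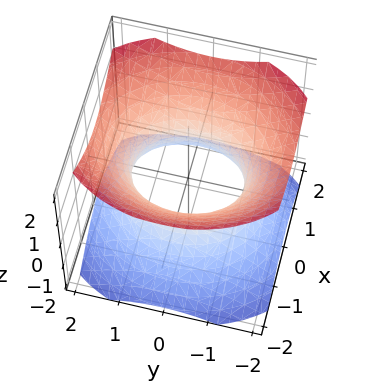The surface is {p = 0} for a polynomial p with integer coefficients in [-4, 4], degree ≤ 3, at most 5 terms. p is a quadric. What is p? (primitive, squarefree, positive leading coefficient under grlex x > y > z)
(a) Degree: an hourglass — one-sheet hyperboloid; a quadric, so deg p = 2.
(b) Symmetries: the z ↦ −z reflection is a symmetry, so z appears only in even powers; mirror symmetry x ↦ −x ⇒ only even powers of x; mirror symmetry y ↦ −y ⇒ only even powers of y.
(c) Observable constraints: the x-axis gridline crossings are at x ∈ {-1, 1}; no z-intercept at any integer in the box.
(d) These observations pin down the coefficients.

3*x^2 + 2*y^2 - 3*z^2 - 3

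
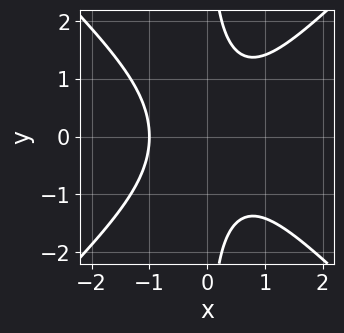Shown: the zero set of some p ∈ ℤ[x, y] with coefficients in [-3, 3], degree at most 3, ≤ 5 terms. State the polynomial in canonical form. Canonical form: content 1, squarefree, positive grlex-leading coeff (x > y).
x^3 - x*y^2 + 1

1. Degree: the shape is more complex than any degree-2 curve, so deg p = 3.
2. Symmetries: the y ↦ −y reflection is a symmetry, so y appears only in even powers.
3. From the visible intercepts: no y-intercept at any integer in the box; it crosses the x-axis at the gridline x = -1.
4. Assembling these constraints gives the stated polynomial.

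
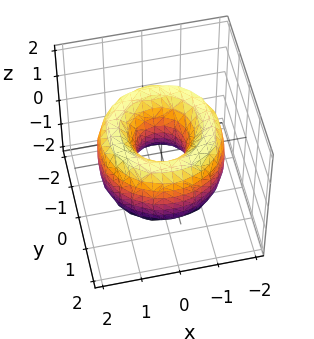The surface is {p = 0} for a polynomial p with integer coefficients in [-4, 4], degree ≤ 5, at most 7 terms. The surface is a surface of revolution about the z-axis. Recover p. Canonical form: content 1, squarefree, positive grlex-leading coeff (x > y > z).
deg p = 4. A generic line meets the surface in up to 4 points.
By symmetry, every cross-section ⟂ z is a circle, so x, y appear only via x² + y².
Checking where it meets the axes: a circular section at z = -1 has radius exactly 1; no z-intercept at any integer in the box.
The integer polynomial consistent with all of this is the stated p.

x^4 + 2*x^2*y^2 + y^4 - 3*x^2 - 3*y^2 + z^2 + 1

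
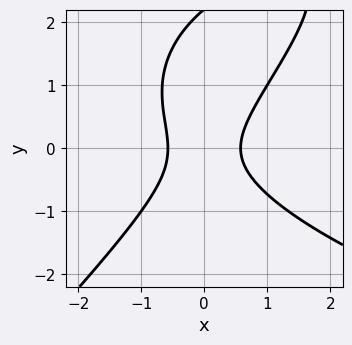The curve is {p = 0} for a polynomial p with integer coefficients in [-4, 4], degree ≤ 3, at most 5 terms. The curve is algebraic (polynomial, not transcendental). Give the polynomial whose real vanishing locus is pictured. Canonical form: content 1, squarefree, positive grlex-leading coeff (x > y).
(a) Degree: no degree-2 curve has this shape, so deg p = 3.
(b) From the visible intercepts: the curve avoids every integer y-axis point in the box.
(c) Assembling these constraints gives the stated polynomial.

x*y^2 - y^3 - 3*x^2 + 2*y^2 + 1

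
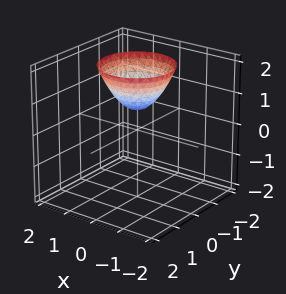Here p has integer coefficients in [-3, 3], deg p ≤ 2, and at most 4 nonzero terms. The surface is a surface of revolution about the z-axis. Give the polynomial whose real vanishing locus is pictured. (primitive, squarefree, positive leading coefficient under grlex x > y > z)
3*x^2 + 3*y^2 - 3*z + 2

1. deg p = 2. A generic line meets the surface in up to 2 points.
2. By symmetry, the surface is invariant under rotation about z: p = q(x² + y², z).
3. Against the integer gridlines: the surface avoids every integer x-axis point in the box; a circular section at z = 1 has radius between 0 and 1; no y-intercept at any integer in the box.
4. Putting this together gives p.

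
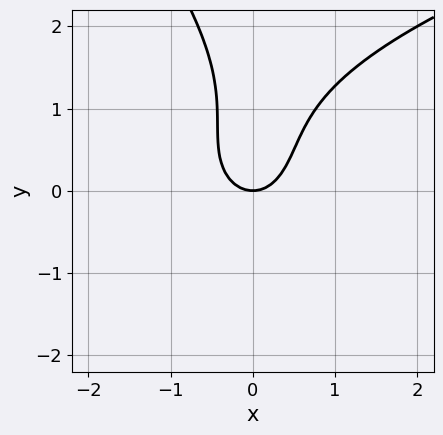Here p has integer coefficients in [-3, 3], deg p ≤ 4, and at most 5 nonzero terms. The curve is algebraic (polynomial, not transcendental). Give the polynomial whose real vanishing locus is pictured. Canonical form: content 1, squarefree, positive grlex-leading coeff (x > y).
x*y^2 + y^3 - 3*x^2 - 2*y^2 + 2*y

1. The degree is 3 — no degree-2 curve has this shape.
2. Reading off the gridlines: it crosses the y-axis at the gridline y = 0; it crosses the x-axis at the gridline x = 0.
3. Putting this together gives p.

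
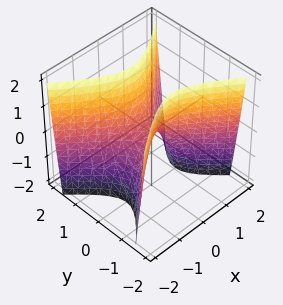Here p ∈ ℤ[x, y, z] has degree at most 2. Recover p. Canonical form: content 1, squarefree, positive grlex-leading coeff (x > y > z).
2*x^2 - 3*y^2 + z

1. Degree: a saddle surface; a quadric, so deg p = 2.
2. Symmetries: mirror symmetry y ↦ −y ⇒ only even powers of y; mirror symmetry x ↦ −x ⇒ only even powers of x.
3. Checking where it meets the axes: it crosses the y-axis at the gridline y = 0; one z-axis crossing is at z = 0; it meets the x-axis at x = 0 (among the integer gridlines).
4. Fitting integer coefficients to these (and the overall shape) gives p.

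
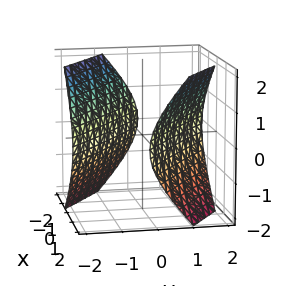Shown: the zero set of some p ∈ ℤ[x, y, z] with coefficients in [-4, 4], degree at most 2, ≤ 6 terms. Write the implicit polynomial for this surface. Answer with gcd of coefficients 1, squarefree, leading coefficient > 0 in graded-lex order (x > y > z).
1. The picture has 2 separate pieces. Treating them together as one polynomial.
2. deg p = 2. A generic line meets the surface in up to 2 points.
3. From the axis intercepts and sections: it misses every integer gridline on the z-axis.
4. These observations pin down the coefficients.

x^2 + 3*x*y + 2*y^2 - 2*z^2 - 3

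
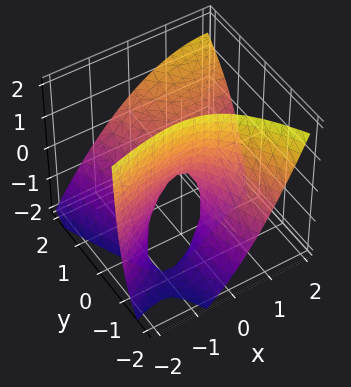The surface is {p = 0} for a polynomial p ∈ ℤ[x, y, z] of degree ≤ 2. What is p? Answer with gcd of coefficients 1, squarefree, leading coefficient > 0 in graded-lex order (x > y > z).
First, degree: the shape is more complex than any degree-1 surface, so deg p = 2.
Next, from the visible intercepts: it crosses the x-axis at the gridline x = 0; one y-axis crossing is at y = 0; it meets the z-axis at z = 0 (among the integer gridlines).
Finally, putting this together gives p.

x^2 - 2*x*y - y^2 + 2*y*z + z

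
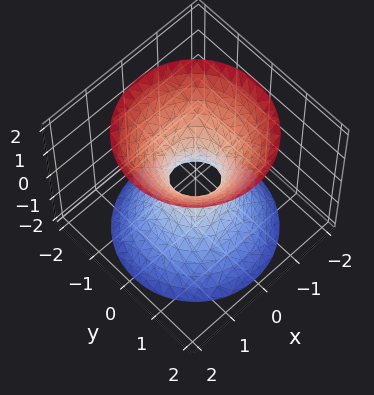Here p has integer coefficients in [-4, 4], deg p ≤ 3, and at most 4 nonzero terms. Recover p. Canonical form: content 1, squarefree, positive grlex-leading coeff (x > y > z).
3*x^2 + 3*y^2 - 2*z^2 - 1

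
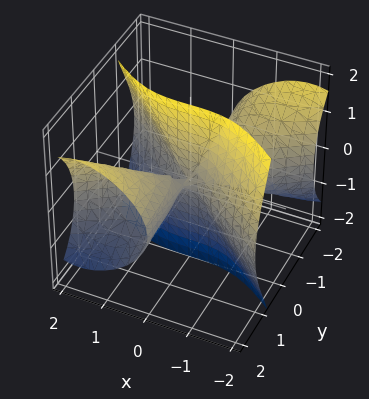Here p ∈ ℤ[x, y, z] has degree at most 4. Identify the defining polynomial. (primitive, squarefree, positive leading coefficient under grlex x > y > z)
x^3 - 2*x*y^2 + 2*y*z^2

1. The picture has 2 separate pieces.
2. Degree: no degree-2 surface has this shape, so deg p = 3.
3. From the visible intercepts: every point of the z-axis in the box is on the surface; one x-axis crossing is at x = 0; the visible y-axis segment lies entirely on the surface.
4. These observations pin down the coefficients.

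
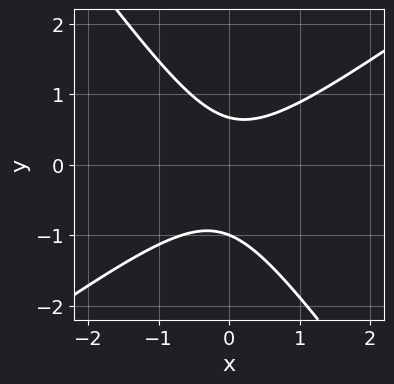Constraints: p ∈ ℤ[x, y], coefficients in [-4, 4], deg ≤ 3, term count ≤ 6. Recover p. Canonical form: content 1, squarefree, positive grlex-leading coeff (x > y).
First, the degree is 2 — the shape is more complex than any degree-1 curve.
Then, observable constraints: it misses every integer gridline on the x-axis; it crosses the y-axis at the gridline y = -1.
Finally, assembling these constraints gives the stated polynomial.

3*x^2 - 2*x*y - 3*y^2 - y + 2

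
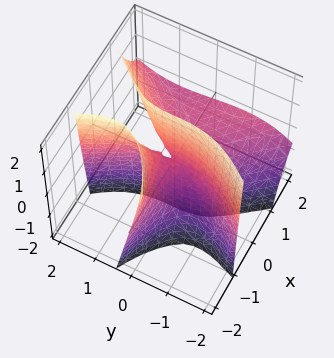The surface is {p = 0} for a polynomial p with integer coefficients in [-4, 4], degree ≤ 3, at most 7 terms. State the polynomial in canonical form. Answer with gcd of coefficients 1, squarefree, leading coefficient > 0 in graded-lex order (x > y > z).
Degree: no degree-2 surface has this shape, so deg p = 3.
Against the integer gridlines: it meets the y-axis at y = 0 (among the integer gridlines); the visible z-axis segment lies entirely on the surface.
Putting this together gives p. Check: (1, 0, 0) on the x-axis lies on the surface, and p(1, 0, 0) = 0. ✓

2*x^2*y + 2*x^2*z - y^3 - 3*x*y + 3*x*z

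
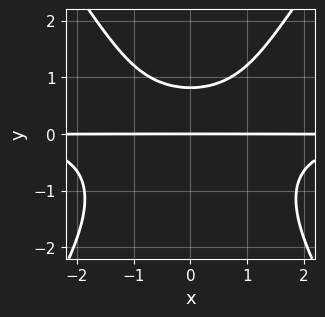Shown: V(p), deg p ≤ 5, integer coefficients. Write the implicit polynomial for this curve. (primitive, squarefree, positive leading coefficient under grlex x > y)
2*x^2*y^2 - y^4 - 3*y^2 + 3*y

First, deg p = 4. No degree-3 curve has this shape.
Next, symmetries: mirror symmetry x ↦ −x ⇒ only even powers of x.
Next, from the axis intercepts and sections: one y-axis crossing is at y = 0; the visible x-axis segment lies entirely on the curve.
Finally, solving for integer coefficients yields p as stated.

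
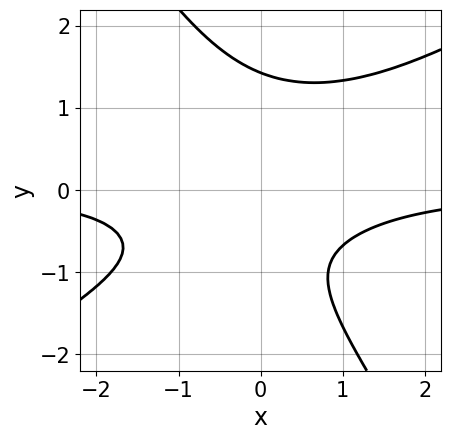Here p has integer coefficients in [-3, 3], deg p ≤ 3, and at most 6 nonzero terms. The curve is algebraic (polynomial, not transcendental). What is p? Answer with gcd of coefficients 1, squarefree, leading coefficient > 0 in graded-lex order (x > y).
2*x^2*y - 2*x*y^2 - 2*y^3 + 2*y + 3

1. The degree is 3 — no degree-2 curve has this shape.
2. Observable constraints: the curve avoids every integer x-axis point in the box.
3. Solving for integer coefficients yields p as stated.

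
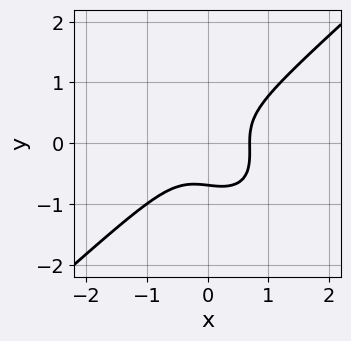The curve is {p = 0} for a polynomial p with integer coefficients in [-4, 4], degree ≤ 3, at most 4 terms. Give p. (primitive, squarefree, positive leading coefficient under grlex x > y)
3*x^3 - x*y^2 - 3*y^3 - 1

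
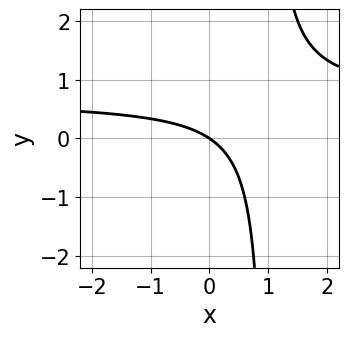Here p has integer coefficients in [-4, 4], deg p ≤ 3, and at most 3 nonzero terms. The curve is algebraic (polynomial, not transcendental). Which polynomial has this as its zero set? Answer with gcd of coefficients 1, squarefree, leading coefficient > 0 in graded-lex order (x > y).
3*x*y - 2*x - 3*y

First, degree: the shape is more complex than any degree-1 curve, so deg p = 2.
Next, reading off the gridlines: it meets the x-axis at x = 0 (among the integer gridlines); it meets the y-axis at y = 0 (among the integer gridlines).
Finally, solving for integer coefficients yields p as stated.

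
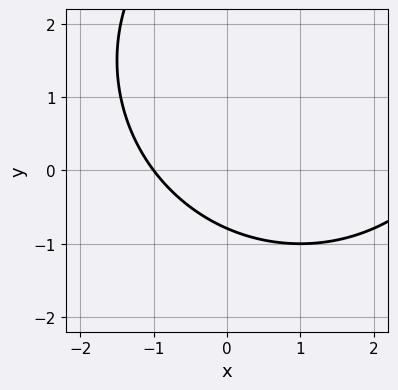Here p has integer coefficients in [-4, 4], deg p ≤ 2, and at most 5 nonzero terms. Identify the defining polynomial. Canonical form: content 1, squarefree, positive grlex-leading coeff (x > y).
x^2 + y^2 - 2*x - 3*y - 3

The degree is 2 — the shape is more complex than any degree-1 curve.
From the visible intercepts: it crosses the x-axis at the gridline x = -1.
Matching integer coefficients to the picture gives p.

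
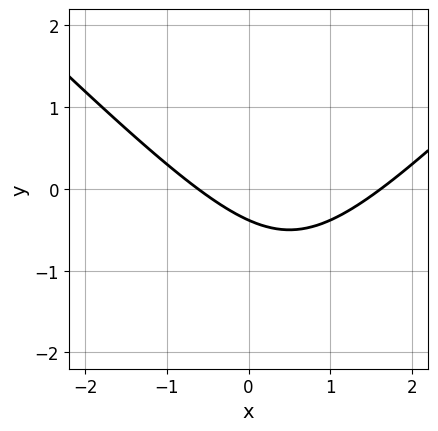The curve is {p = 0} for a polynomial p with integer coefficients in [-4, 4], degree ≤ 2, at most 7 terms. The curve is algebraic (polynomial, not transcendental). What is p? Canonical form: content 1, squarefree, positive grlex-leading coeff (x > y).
x^2 - y^2 - x - 3*y - 1

1. Degree: a generic line meets the curve in up to 2 points, so deg p = 2.
2. The integer polynomial consistent with all of this is the stated p.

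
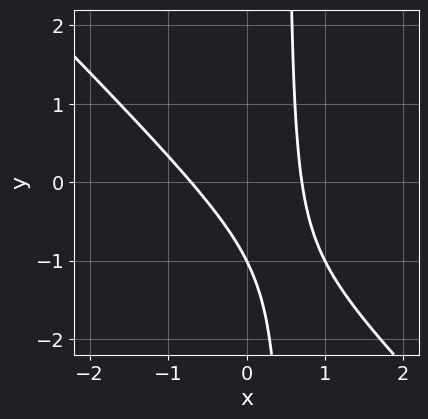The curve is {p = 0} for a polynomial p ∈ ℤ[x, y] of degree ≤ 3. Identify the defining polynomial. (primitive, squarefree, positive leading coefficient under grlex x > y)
(a) Degree: a generic line meets the curve in up to 2 points, so deg p = 2.
(b) From the visible intercepts: one y-axis crossing is at y = -1.
(c) Matching integer coefficients to the picture gives p.

2*x^2 + 2*x*y - y - 1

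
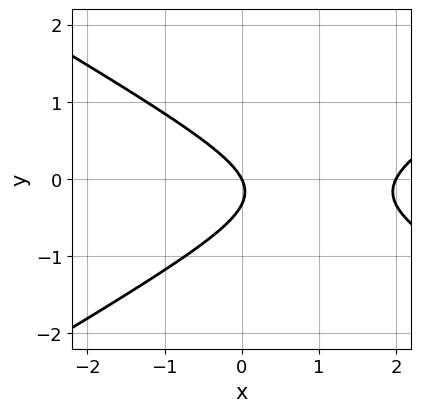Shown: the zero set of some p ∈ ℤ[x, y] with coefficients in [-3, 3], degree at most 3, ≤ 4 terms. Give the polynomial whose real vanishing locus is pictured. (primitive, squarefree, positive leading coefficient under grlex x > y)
x^2 - 3*y^2 - 2*x - y

(a) Degree: a generic line meets the curve in up to 2 points, so deg p = 2.
(b) Observable constraints: among the integer gridlines, it crosses the x-axis at x ∈ {0, 2}; one y-axis crossing is at y = 0.
(c) Together with the visible shape, these determine p as stated.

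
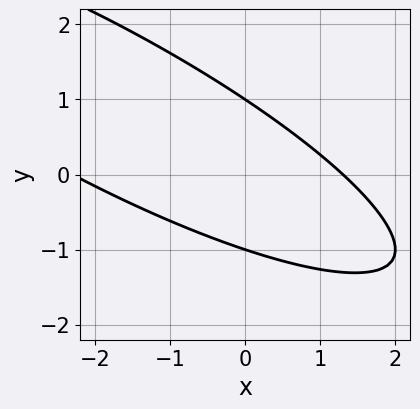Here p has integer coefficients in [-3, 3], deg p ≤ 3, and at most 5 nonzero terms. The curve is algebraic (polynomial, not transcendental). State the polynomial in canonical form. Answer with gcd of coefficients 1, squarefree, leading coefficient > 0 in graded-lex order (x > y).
x^2 + 3*x*y + 3*y^2 + x - 3

deg p = 2. The shape is more complex than any degree-1 curve.
From the visible intercepts: among the integer gridlines, it crosses the y-axis at y ∈ {-1, 1}.
Fitting integer coefficients to these (and the overall shape) gives p.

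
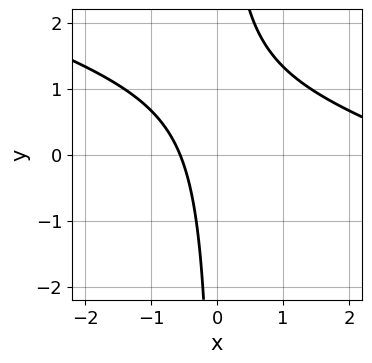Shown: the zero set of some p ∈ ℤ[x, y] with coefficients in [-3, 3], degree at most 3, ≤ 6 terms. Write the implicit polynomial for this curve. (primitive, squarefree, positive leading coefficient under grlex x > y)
1. Degree: the shape is more complex than any degree-1 curve, so deg p = 2.
2. Reading off the gridlines: it misses every integer gridline on the y-axis.
3. The integer polynomial consistent with all of this is the stated p.

x^2 + 3*x*y - 3*x - 2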